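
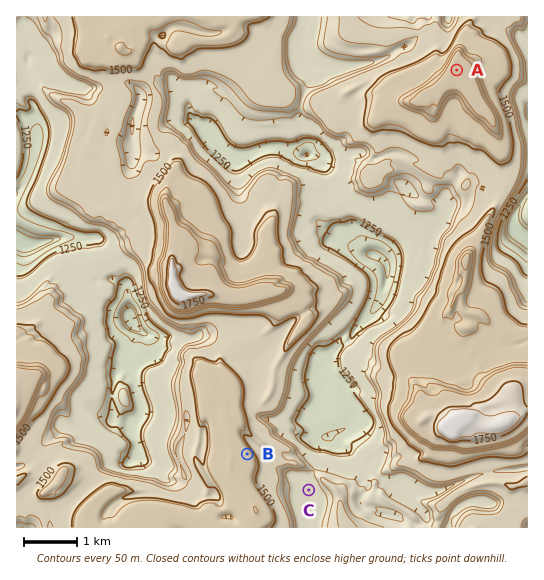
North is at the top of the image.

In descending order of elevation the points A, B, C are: A B C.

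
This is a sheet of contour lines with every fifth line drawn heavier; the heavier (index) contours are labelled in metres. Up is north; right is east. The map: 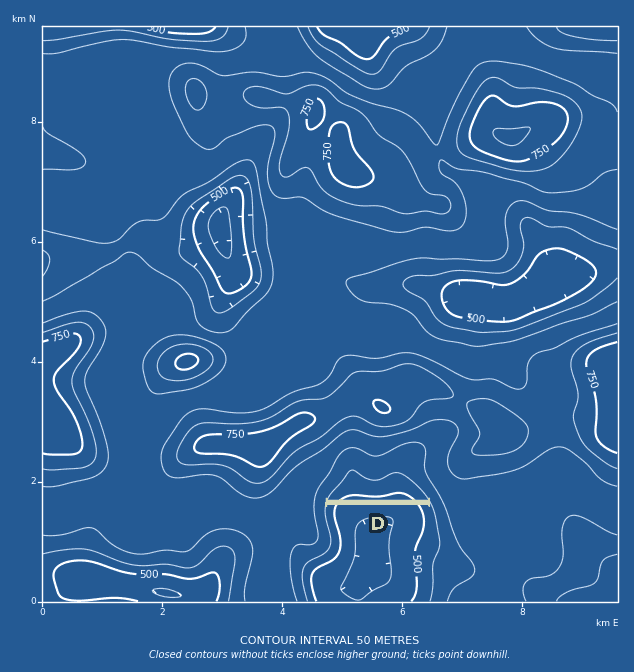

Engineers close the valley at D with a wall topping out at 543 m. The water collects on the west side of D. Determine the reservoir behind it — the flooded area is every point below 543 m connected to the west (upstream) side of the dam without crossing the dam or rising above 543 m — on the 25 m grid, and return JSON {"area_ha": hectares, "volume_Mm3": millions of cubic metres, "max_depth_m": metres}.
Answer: {"area_ha": 47.4, "volume_Mm3": 12.06, "max_depth_m": 61}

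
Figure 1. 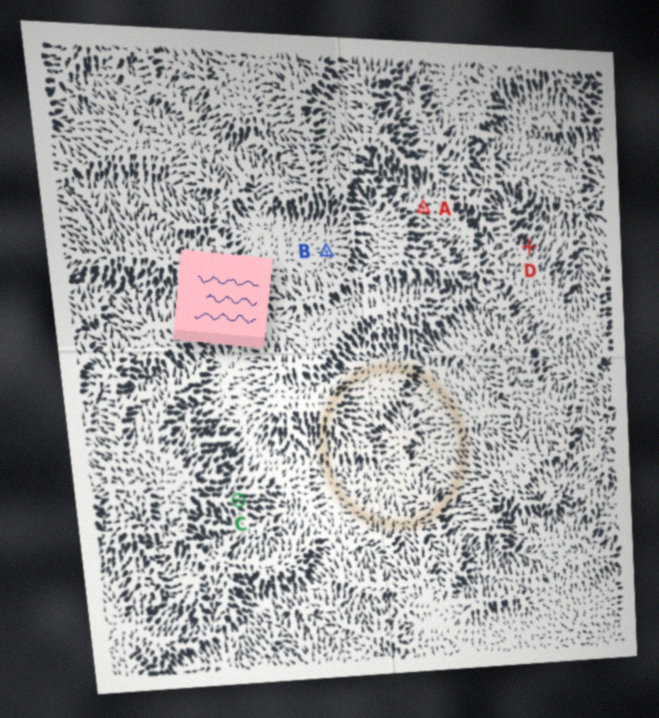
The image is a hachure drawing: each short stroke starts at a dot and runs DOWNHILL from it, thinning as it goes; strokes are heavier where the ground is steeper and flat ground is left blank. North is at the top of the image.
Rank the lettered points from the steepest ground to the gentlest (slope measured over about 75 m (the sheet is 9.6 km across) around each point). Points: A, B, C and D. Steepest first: D C A B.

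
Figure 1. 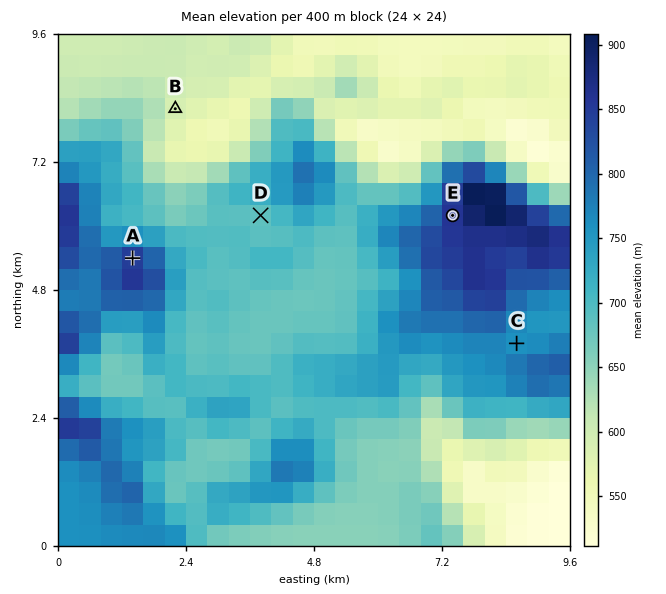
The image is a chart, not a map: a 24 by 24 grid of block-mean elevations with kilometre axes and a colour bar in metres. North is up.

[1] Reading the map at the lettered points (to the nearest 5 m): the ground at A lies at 855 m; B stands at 590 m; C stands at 755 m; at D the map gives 685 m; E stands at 860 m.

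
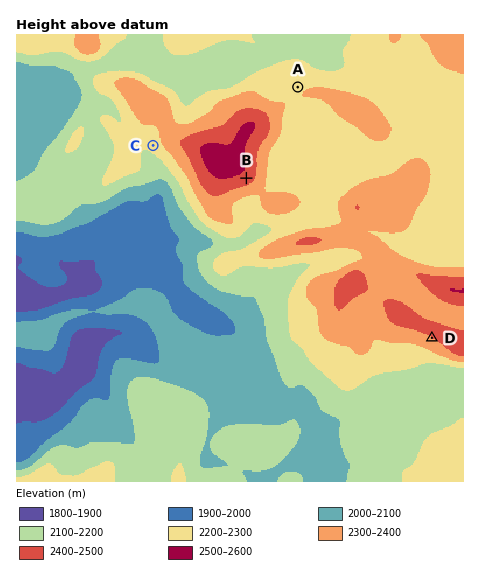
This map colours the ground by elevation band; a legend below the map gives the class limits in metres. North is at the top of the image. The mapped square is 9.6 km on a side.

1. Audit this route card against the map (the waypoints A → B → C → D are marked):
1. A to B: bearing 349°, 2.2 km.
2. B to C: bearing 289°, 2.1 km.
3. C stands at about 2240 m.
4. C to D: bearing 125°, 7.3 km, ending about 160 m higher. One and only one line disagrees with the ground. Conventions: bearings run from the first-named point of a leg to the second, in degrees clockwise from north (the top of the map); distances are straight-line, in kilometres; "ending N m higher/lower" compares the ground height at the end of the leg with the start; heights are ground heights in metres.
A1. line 1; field bearing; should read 209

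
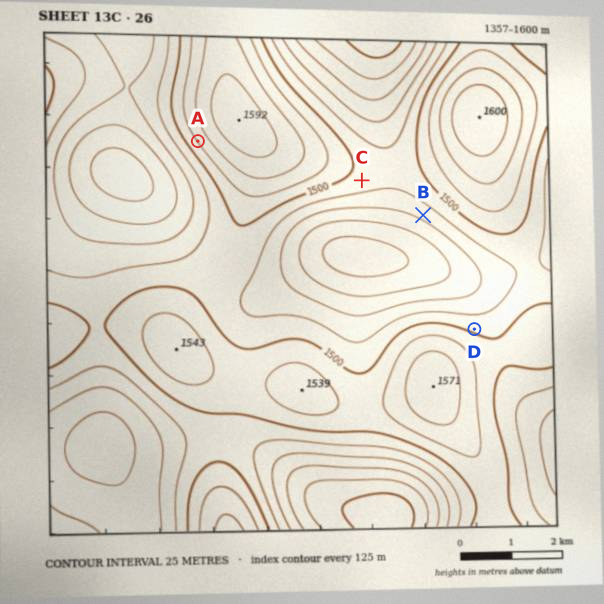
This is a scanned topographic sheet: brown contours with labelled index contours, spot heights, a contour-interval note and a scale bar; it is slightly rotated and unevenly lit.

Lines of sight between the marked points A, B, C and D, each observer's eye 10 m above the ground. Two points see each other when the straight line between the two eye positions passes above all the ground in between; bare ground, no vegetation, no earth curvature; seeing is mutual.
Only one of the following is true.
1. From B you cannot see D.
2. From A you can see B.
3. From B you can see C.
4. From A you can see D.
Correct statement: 3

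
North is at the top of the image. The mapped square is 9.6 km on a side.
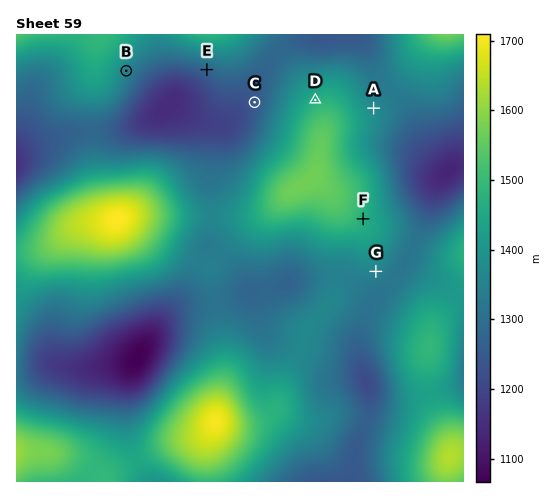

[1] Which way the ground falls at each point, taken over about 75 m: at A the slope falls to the NE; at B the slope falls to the SE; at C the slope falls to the W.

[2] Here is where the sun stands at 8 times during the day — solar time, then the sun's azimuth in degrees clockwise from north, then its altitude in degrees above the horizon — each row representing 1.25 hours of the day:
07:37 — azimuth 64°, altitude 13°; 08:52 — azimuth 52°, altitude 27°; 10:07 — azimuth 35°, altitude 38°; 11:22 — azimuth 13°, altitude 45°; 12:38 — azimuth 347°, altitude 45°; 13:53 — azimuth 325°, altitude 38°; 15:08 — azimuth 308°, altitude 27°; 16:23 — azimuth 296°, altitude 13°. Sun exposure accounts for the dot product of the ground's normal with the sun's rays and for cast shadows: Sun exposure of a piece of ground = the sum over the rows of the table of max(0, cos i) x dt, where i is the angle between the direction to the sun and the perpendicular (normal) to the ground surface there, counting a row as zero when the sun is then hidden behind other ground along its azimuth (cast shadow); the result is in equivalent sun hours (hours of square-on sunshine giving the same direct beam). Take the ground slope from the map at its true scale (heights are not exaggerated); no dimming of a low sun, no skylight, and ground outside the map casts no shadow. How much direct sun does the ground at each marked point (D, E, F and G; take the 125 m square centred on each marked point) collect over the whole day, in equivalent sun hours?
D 5.7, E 3.7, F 4.7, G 4.3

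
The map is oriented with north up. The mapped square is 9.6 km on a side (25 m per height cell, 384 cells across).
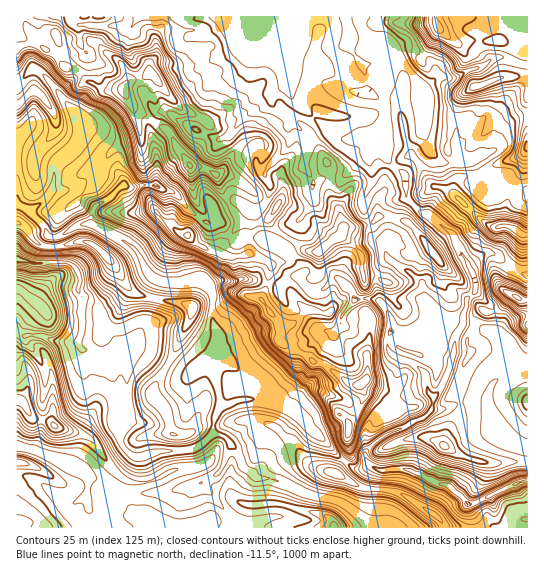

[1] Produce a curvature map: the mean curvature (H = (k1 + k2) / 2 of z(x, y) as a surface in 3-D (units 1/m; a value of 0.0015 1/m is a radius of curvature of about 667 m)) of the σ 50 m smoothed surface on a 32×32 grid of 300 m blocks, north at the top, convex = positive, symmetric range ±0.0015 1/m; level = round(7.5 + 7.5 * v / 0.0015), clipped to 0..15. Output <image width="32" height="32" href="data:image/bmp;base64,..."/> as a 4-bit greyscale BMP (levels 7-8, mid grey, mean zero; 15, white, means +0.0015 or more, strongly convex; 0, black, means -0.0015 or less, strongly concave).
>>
<image width="32" height="32" href="data:image/bmp;base64,Qk12AgAAAAAAAHYAAAAoAAAAIAAAACAAAAABAAQAAAAAAAACAAATCwAAEwsAABAAAAAAAAAAAAAAABEREQAiIiIAMzMzAERERABVVVUAZmZmAHd3dwCIiIgAmZmZAKqqqgC7u7sAzMzMAN3d3QDu7u4A////AJmXd4iZiZZmdo6VdjX5m5iIZniIh2hqu7tzFUTfpQPrhXl3eHVVemdCRp//pRDGAHyWaMedujpGec/CAAF2fMiTNW1CI0jFiHmkUtpVvcqZRKnJPZu0Y5iLMPUr/thWZ5r6hFVaa12rtUT2pgSodnjD03hmq2pFdlYdnCnJV4Z6o+NoaMZpaXd0WW6HdEt2iZXTd3aoV2h2NmrLtcKKd2e2pXd2S2dnc135SZJJpKeHSTR4d1m2Z1f5dYmkh5S4ZVfWZ3ZW51YnyTVH0Xd1lC961WWkRKxBX4fPTMS2d4w3qpQ2ndyqH/1KSIMIVYkz/8rVW8cjMgEXVYYfjpR8LLEAAC3jWUG+qqZmXkRn9xo1b///QXif16ZZ3WpHbbBzK8RBYCVd91h1hlnaVZwxju912j3q/kRKeoWF0rrQOMmUZXqBZvQKR3X3OrKWK3+EdWtXmxICk8fDp0hreiy6V3d6SIo+Wf3ZZKRshmdZRnqIemZ5PkrmKmtZe1d2toh0Tme2dj9OVGS8Z5RnZpWIiFpT5VFOhku2Z2h4mYeleGdoyJA3u1fFeXaGiIdohVpEWn0M3OaNRnd4Z4ZneIR6/XdQrYWH5VeIeXeZh3hZNCfJmLg6x+h3dmd3l3d2eCq0V5m3ukOkZ6Z3d4h3dEfciriGk1Z1d2hniIeIeHps1XZ3"/>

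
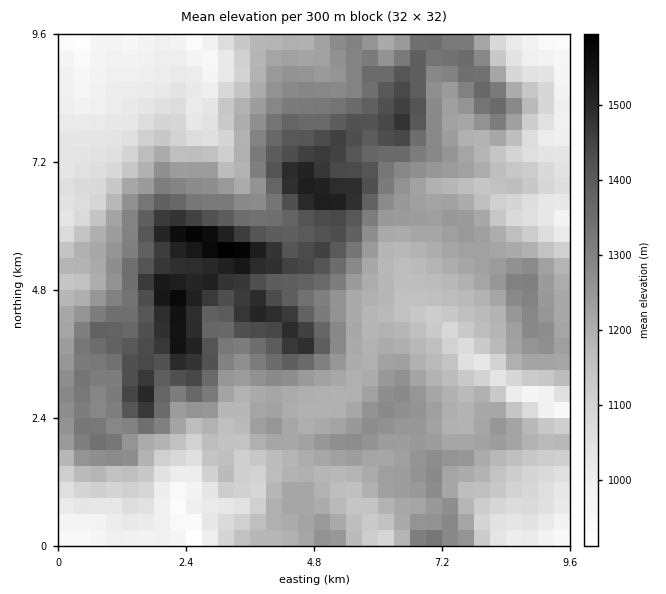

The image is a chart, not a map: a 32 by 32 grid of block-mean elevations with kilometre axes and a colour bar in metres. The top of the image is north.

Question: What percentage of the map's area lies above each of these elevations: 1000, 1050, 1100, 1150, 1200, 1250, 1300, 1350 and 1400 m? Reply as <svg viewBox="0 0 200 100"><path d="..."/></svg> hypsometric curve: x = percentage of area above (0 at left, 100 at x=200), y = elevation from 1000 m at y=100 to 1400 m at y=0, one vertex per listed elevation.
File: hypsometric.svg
<svg viewBox="0 0 200 100"><path d="M187 100l-16-12-14-13-13-13-31-12-36-12-23-13-14-13-13-12"/></svg>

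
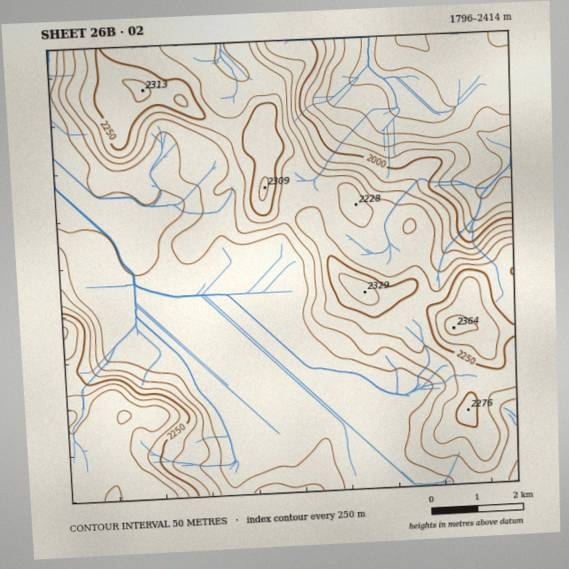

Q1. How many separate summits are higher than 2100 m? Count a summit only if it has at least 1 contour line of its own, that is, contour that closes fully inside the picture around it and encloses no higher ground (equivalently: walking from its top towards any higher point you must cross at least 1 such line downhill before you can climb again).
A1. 8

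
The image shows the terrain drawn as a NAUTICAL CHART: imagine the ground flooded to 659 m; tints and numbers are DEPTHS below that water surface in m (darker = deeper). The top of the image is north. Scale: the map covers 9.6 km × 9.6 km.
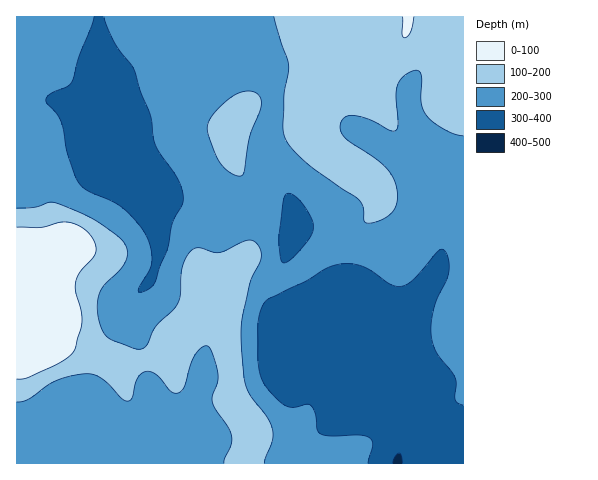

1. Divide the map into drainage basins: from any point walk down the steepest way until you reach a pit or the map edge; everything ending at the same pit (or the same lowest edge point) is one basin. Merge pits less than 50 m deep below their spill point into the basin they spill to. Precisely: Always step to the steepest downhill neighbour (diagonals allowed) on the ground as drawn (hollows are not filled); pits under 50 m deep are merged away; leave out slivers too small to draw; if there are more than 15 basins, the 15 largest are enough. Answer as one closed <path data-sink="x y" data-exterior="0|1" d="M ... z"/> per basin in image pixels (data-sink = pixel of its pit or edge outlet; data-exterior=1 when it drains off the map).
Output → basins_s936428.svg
<path data-sink="398 463" data-exterior="1" d="M463 16l-151 0 0 16 10 21 2 13-15 28-14 7-40 1-7 4-13 14-2 12 1 28 17 28 5 15 0 14-5 29-5 11-11 13-5 22-2 59 5 28 0 19 5 11 11 14 5 9 0 8-7 18 1 6 216-1z"/><path data-sink="116 150" data-exterior="0" d="M311 16l-295 1 0 226 20 4 13 0 15-5-8 13-3 11 5 18 14 30 0 6-5 10-19 23 26-8 41 17 18 0 39-5 3-2 25-50 2-8 25-5 4-2 4-20 14-20 7-33-2-22-20-35 0-36 5-9 9-9 7-4 40-1 14-7 15-28-2-13-8-17z"/><path data-sink="17 463" data-exterior="1" d="M229 291l-27 6-2 8-25 50-7 3-35 4-18 0-41-17-28 9-29-4-1 113 230 1 8-24 0-8-5-9-11-14-5-11 0-19-5-28z"/>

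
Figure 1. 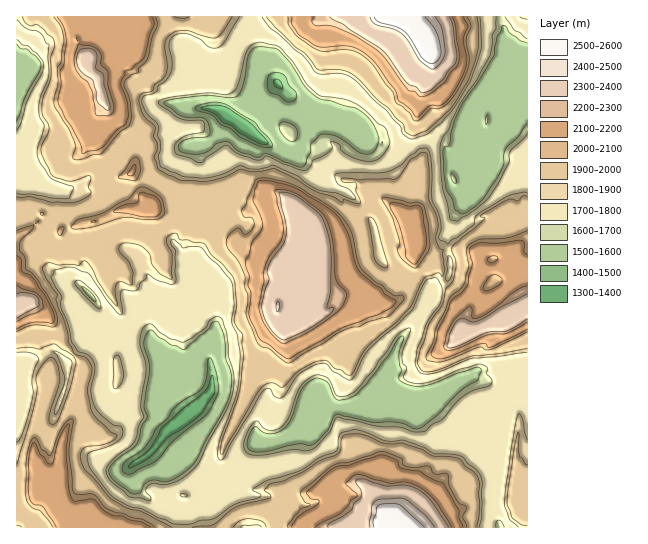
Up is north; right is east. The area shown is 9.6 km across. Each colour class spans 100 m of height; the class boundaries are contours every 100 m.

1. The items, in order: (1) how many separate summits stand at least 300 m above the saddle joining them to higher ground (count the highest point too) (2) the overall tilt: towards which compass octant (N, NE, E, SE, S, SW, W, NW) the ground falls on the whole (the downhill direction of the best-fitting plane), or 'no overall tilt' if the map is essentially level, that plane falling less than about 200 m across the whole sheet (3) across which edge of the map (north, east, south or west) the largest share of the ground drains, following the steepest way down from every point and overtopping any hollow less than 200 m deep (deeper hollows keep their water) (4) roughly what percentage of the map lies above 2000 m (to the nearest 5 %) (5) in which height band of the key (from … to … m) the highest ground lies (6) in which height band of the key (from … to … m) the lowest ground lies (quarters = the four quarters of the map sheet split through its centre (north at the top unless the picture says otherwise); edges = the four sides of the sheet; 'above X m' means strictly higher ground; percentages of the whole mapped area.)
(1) There are 6 summits with 300 m or more of prominence.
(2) On the whole the map has no overall tilt.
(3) Most of the ground drains across the eastern edge.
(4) Ground above 2000 m makes up about 25 % of the sheet.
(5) Between 2500 and 2600 m: that is the band holding the highest ground.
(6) The lowest point is somewhere between 1300 and 1400 m.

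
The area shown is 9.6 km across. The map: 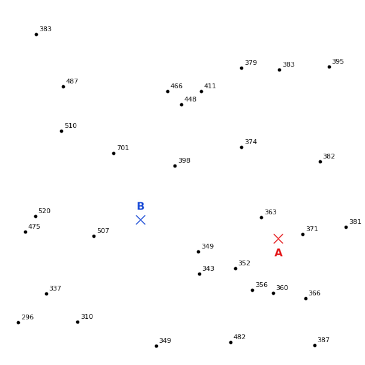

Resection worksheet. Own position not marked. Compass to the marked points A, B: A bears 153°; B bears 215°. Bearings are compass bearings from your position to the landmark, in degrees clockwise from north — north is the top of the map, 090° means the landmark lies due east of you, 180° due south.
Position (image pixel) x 215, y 114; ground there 400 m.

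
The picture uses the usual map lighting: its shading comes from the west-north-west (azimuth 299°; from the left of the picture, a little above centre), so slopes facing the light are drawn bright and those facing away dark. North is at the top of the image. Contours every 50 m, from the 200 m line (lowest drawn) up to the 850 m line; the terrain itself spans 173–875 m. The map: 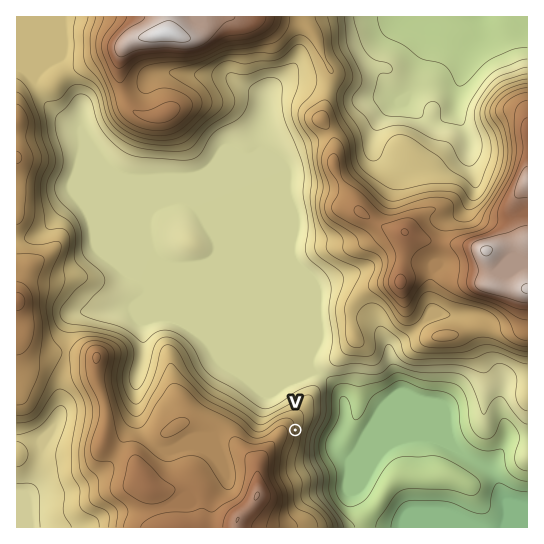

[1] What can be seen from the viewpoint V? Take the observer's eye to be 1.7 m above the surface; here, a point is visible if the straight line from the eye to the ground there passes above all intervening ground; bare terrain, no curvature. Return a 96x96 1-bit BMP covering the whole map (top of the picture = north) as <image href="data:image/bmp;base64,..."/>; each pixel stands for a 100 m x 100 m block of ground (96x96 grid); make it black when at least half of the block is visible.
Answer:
<image width="96" height="96" href="data:image/bmp;base64,Qk2+BAAAAAAAAD4AAAAoAAAAYAAAAGAAAAABAAEAAAAAAIAEAAATCwAAEwsAAAIAAAAAAAAA////AAAAAAAAAAAAAAAYZ+Af//8AAAAAAAA//+Af//8AAAAAAAAf/+AP/8cAAAAAAAAf//AH/wAAAAAAAAAf//gH/gAAAAAAAAB5//gP/AAAAAAAAAH4D/wf/AMAAAAAAAP4D/5//AcAAAAAAAf+D////B8AAAAAAAMf/////H8AAAAAAAAH//////8AAAAAAAAD//////8AAAAAAAAAH/////8AAAAAAAAAD/////8AAAAAAAAAD/////8AAAAAAAAAD////58AAAAAAAAAD////4cAAAAAAAAID////4MAAAAAAAAcD////4MAAAAAAAAGD////wcAAAAAAAAHB////wcAAAAAAAAHB////w8AAAAAAAADA////w8AAAAAAAADA////58AAAAAAAAAA////58AAAAAAAAAA/////8AAAAAAAAAA/////8AAAAAAAAAB/////8AAAAAAAAAH////58AAAAAAAAAP////58AAAAAAAAAf////x8AAAAAAAAAf/P//z8AAAAAAAAAf/P///8AAAAAAAAAf+P///8AAAAAAAAA/4P/8/8AAAAAAAAA/wP/wf8AAAAAAAAA/gP+Af8AAAAAAAAA/gP4AP8AAAAAAAAA/gfwAD8AAAAAAAAA/gfgAD8AAAAAAAAA/wfCAD8AAAAAAAAB/4fB4P8AAAAAAAAB/8/B//8AAAAAAAAB+f+B//8AAAAAAAAB+f+D//8AAAAAAAAB/P8D/4AAAAAAAAAB/j8B/gAAAAAAAAAB/x4APgAAAAAAAAAB//4APwAAAAAAAAAD//4AP4AAAAAAAAAD//8AP4AAAAAAAAAD//8APwAAAAAAAAAH//+APgAAAAAAAAAD///AGAAAAAAAAAAB///AAAAAAAAAAAAH//+AAAAAAAAAAAAH//gAAAAAAAAAAAAH/+AAAAAAAAAAAAAH/8AAAAAAAAAAAAAH/wAAAAAAAAAAAAAH4AAAAAAAAAAAAAAHgAAAAAAAAAAAAAAHAAAAAAAAAAAAAAAOAAAAAAAAAAAAAAAMAAAAAAAAAAAAAAAP4AAAAAAAAAAAAAAP8AAAAAAAAAAAAAAP8AAAAAAAAAAAAAAP4AAAAAAAAAAAAAAPgAAAAAAAAAAAAAAPAAAAAAAAAAAAAAAfAAAAAAAAAAAAAAAfgAAAAAAAAAAAAAAfgAAAAAAAAAAAAAAfwAAAAAAAAAAAAAA/wAAAAAAAAAAAAAA/wAAAAAAAAAAAAAA4AAAAAAAAAAAAAAAwAAAAAAAAAAAAAAAgAAAAAAAAAAAAAAAAAAAAAAAAAAAAAAAAAAAAAAAAAAAAAAAAAAAAAAAAAAAAAABgAAAAAAAAAAAAAABgAAAAAAAAAAAAAADgAAAAAAAAAAAAAAHwAAAAAAAAAAAAAAPwAAAAAAAAAAAAAAfwAAAAAAAAAAAAAB/4AAAAAAAAAAAAAH/4AAAAAAAAAAAAD//8AAAAAAAAAAAAD//+AAAAAAAAAAAAD//+AAAAAAAAAAAAB//4AAAAAAAAAAAAAIfwAAAAAAA="/>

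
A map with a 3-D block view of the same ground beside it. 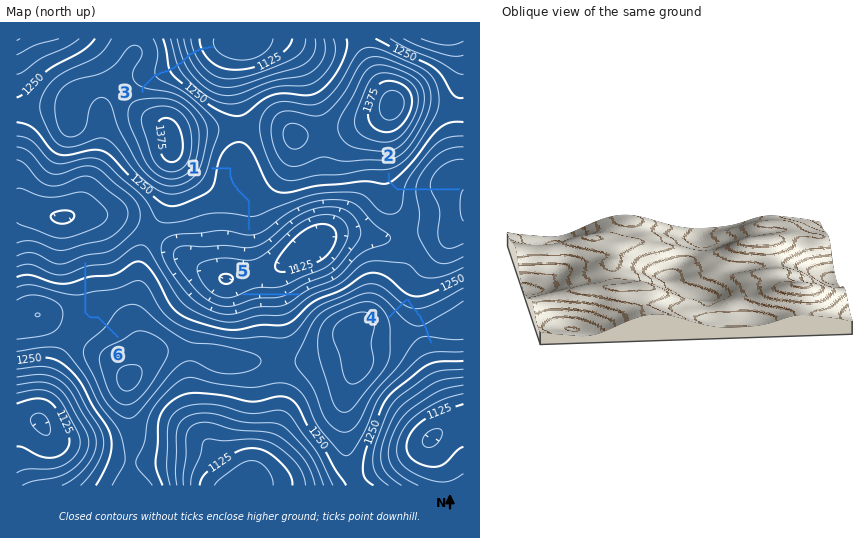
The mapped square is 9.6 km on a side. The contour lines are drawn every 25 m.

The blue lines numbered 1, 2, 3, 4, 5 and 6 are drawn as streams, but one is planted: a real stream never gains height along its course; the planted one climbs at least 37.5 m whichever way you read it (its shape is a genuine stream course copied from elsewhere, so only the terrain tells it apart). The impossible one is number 4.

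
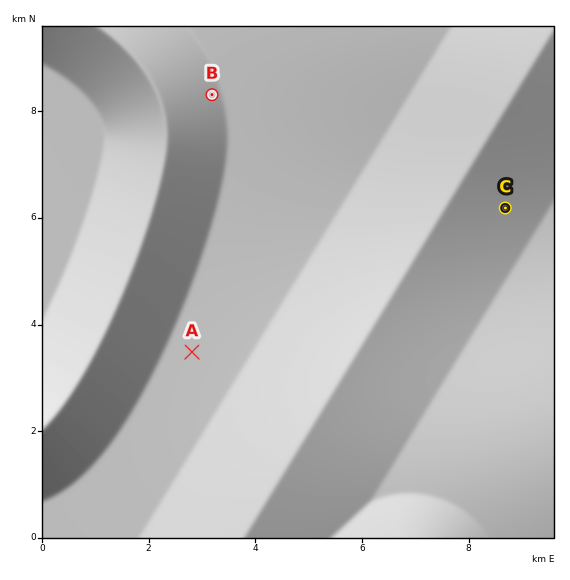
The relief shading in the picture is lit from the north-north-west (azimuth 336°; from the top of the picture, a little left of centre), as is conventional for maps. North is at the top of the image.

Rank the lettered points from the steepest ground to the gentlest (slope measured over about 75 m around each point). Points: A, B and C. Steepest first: B C A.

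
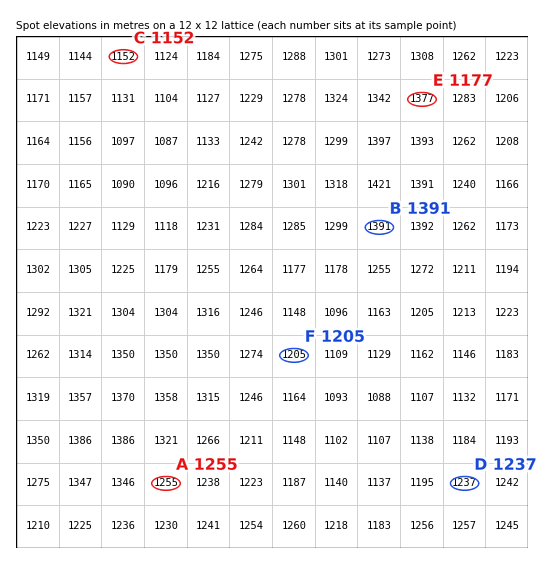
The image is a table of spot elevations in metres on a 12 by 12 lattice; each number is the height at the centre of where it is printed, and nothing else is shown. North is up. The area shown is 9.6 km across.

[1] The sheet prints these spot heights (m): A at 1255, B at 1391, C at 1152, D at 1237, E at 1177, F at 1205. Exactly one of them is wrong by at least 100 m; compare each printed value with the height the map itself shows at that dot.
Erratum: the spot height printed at E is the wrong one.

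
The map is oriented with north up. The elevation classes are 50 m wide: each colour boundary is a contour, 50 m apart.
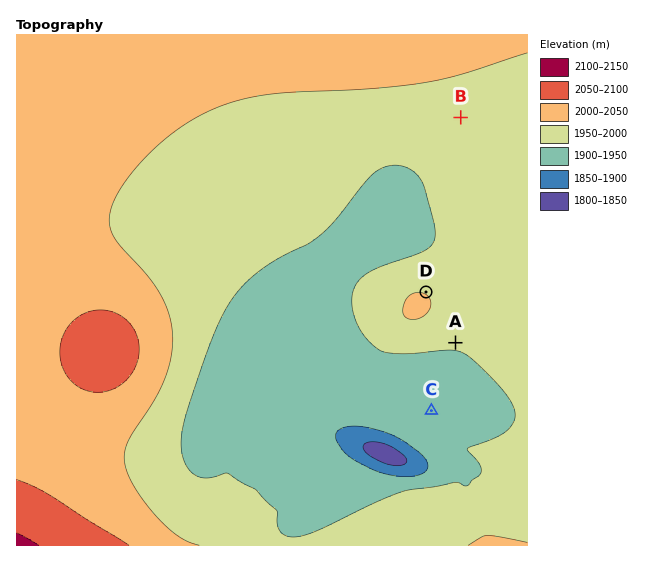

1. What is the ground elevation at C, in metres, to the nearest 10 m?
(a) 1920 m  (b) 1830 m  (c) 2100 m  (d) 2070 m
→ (a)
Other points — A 1950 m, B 1990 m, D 2000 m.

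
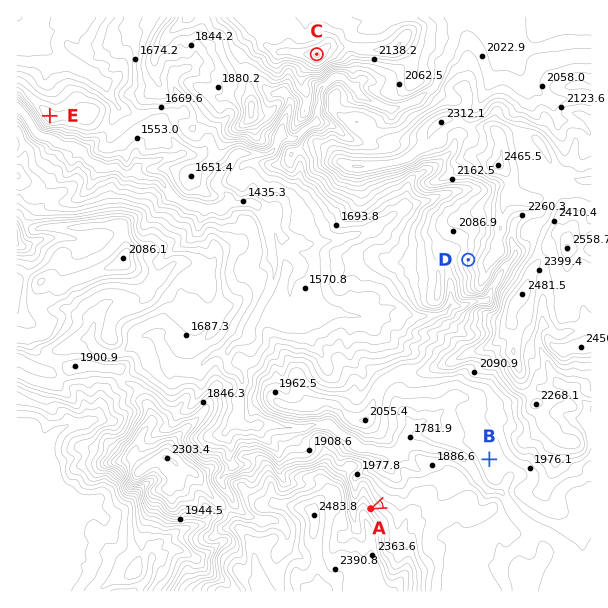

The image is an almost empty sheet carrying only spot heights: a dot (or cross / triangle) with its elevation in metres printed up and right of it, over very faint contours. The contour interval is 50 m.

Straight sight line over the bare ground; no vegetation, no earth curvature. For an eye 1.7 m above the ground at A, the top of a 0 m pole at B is visible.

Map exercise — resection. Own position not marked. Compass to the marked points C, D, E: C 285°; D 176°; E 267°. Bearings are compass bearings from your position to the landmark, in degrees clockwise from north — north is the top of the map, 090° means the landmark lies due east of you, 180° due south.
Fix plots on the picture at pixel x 457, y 93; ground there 2150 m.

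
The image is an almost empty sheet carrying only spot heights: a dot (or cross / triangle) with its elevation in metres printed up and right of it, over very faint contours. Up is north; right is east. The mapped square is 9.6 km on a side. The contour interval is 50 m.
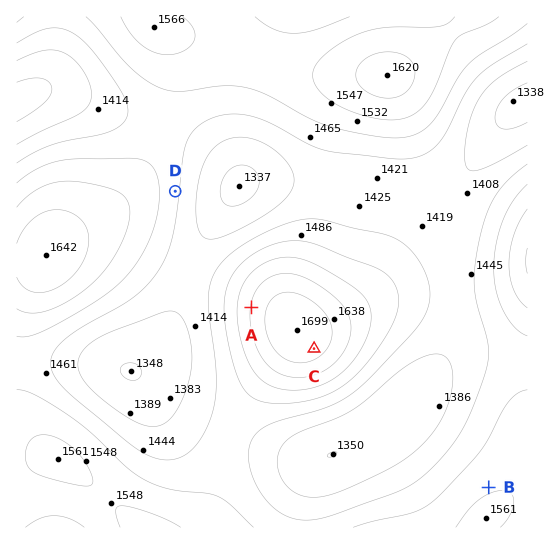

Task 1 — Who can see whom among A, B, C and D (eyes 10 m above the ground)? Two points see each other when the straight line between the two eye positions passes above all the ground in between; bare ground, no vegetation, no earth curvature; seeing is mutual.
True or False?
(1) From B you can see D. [False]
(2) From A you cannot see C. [True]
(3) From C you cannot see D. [True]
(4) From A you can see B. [False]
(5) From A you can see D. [True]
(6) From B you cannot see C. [False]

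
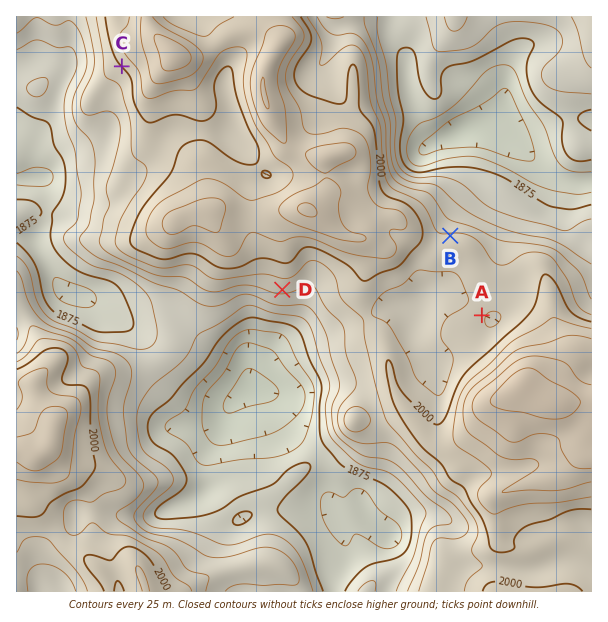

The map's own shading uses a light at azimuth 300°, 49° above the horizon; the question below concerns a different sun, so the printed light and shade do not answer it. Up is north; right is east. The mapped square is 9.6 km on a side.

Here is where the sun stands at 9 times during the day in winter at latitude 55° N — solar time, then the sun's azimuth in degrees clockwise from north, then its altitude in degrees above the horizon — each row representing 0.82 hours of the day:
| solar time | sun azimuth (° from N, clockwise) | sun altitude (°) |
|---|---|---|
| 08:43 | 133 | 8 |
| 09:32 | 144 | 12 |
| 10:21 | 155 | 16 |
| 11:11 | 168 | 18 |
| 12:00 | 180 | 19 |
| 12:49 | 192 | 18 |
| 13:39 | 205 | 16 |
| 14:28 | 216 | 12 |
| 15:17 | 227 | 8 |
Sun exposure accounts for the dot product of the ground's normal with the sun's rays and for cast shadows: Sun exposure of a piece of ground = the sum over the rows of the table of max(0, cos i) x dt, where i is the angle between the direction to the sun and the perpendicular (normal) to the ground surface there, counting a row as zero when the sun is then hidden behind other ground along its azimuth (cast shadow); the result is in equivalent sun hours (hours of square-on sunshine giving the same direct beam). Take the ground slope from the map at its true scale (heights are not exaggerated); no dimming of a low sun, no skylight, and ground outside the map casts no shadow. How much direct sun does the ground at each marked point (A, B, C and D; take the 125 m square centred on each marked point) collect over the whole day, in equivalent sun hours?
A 1.8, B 1.1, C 2.3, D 2.4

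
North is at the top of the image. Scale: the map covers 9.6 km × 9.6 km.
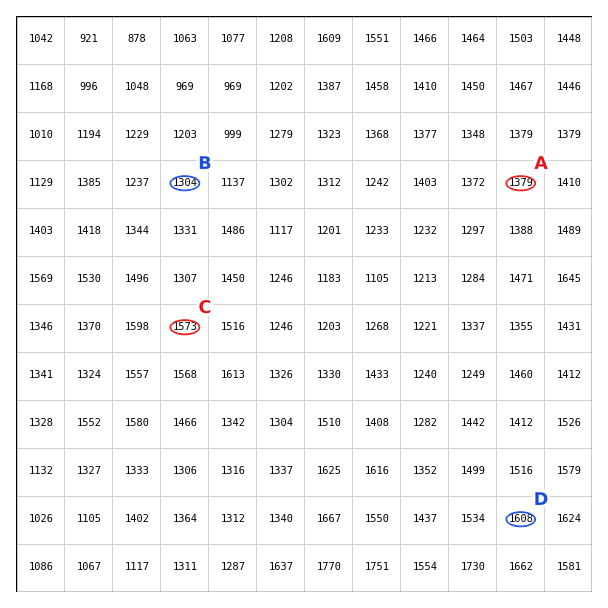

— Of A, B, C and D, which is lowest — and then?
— B A C D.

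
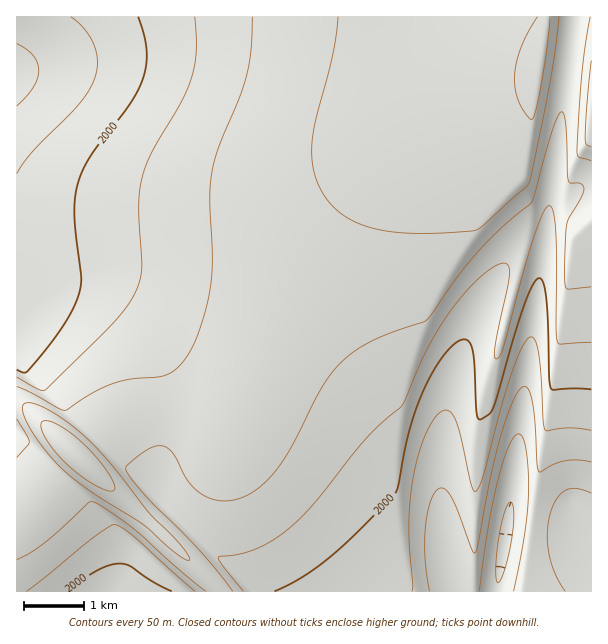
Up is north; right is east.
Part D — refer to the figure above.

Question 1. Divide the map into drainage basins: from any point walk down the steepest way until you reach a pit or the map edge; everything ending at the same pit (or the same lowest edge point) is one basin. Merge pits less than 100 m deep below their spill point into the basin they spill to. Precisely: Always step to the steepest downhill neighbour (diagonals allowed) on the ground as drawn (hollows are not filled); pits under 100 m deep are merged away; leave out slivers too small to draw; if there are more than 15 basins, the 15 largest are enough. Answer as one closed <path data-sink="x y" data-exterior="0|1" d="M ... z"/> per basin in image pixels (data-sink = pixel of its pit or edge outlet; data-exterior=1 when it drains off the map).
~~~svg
<path data-sink="506 537" data-exterior="0" d="M591 16l-45 1-10 67-3 10-66 22-44 20-28 20-34 33-37 51-38 63-28 57-24 58-18 0-36-6-42 2-27 10-15 10-20 21 79 71 62 61 2 5 373-1z"/><path data-sink="17 74" data-exterior="1" d="M545 16l-528 0-1 386 11 6 48 46 5-2 16-18 15-10 27-10 42-2 36 6 18 0 24-58 28-57 27-46 36-53 32-36 35-28 51-24 66-22 2-2 6-36 5-30z"/><path data-sink="108 591" data-exterior="1" d="M75 454l-46 51-13 4 1 83 201-1-1-4-62-61z"/>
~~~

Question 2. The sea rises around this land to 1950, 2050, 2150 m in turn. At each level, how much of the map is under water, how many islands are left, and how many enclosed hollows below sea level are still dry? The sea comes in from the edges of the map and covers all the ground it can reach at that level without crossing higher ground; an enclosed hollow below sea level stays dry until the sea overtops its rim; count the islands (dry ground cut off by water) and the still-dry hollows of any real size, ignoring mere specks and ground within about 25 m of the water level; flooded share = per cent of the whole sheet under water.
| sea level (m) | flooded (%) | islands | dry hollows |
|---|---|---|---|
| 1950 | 12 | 0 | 0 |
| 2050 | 38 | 0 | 0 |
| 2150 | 84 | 1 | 0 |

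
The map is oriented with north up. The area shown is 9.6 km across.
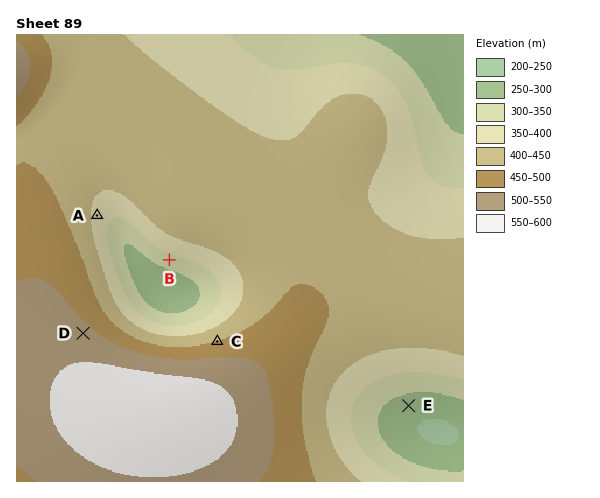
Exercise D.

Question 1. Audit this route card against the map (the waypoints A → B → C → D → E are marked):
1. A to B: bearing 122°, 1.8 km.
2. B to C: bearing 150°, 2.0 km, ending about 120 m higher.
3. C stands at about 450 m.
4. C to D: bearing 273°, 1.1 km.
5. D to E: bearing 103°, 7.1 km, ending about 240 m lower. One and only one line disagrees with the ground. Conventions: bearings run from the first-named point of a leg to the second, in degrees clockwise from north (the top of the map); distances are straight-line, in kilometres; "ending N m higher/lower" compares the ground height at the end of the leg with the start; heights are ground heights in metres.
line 4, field distance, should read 2.9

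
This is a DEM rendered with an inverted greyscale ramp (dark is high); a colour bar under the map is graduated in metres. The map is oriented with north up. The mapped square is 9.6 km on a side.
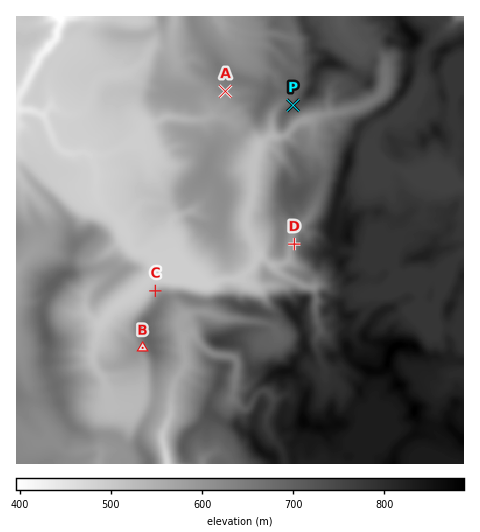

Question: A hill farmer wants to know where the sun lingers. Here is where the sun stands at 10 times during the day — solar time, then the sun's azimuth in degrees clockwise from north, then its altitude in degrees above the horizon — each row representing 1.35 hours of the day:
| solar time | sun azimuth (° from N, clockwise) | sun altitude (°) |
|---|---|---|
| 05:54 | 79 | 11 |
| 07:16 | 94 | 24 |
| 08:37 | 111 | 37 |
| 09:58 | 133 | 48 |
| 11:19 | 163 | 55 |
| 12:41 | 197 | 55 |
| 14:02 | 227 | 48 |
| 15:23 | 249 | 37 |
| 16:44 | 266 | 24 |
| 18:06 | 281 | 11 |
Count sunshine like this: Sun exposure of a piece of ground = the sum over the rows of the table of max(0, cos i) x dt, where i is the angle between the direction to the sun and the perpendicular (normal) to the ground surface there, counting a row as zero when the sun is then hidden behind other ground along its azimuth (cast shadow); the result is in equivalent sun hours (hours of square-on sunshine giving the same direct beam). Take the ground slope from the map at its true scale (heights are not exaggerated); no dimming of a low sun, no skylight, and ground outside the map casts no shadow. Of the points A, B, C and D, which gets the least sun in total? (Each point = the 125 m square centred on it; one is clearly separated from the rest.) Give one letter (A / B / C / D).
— C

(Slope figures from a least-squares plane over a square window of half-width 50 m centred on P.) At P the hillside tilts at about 13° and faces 304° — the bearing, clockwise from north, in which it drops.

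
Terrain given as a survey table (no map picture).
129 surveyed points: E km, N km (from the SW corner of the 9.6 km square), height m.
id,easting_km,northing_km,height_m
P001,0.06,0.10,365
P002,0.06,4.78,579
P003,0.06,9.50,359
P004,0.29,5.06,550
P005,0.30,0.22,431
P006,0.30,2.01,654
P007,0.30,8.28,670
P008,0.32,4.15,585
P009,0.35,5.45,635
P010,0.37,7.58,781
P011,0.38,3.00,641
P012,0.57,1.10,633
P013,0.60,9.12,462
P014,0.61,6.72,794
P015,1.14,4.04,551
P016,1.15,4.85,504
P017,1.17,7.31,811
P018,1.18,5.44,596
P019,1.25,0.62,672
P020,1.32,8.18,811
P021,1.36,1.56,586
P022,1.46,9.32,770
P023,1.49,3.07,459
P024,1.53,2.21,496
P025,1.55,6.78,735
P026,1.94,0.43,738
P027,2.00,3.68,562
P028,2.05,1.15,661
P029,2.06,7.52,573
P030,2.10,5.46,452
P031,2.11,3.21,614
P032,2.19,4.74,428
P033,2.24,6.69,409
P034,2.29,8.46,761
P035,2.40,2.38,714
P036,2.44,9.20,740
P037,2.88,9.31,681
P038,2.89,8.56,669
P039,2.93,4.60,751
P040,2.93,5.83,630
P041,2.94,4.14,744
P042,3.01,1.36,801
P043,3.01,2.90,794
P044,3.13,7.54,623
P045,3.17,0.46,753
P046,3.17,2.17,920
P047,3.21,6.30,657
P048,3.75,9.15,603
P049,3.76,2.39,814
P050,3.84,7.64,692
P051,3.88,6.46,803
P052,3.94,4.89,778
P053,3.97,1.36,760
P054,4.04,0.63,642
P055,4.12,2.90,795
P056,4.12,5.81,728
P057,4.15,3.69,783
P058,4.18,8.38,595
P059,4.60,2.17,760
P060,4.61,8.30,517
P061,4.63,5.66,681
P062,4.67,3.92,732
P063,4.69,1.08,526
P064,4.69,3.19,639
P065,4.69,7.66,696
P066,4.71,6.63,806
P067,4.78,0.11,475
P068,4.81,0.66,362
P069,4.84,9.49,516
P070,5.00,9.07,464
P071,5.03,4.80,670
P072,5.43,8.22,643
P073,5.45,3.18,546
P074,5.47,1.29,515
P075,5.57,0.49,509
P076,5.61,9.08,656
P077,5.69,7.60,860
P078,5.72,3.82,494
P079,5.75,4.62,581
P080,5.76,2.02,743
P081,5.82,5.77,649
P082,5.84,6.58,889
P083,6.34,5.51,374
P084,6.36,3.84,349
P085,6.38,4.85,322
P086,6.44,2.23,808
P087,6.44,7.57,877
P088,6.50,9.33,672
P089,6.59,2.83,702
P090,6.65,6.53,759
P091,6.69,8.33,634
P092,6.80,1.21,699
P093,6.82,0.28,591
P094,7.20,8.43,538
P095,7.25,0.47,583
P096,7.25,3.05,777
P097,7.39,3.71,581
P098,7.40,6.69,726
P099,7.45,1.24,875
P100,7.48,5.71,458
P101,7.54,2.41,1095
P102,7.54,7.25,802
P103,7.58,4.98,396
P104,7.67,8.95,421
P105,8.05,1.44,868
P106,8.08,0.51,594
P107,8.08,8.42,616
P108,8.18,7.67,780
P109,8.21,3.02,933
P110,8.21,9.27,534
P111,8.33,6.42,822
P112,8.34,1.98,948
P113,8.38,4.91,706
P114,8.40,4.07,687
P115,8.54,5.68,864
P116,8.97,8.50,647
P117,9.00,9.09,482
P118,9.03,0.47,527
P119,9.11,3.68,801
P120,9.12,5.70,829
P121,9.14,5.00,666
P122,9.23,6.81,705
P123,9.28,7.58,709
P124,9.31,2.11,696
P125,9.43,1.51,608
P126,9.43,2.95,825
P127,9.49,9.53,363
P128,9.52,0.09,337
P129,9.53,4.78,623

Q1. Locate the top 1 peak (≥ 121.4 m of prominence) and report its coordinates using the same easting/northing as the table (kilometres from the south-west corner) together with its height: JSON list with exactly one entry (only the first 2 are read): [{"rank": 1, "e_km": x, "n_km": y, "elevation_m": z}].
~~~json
[{"rank": 1, "e_km": 7.74, "n_km": 2.41, "elevation_m": 1120}]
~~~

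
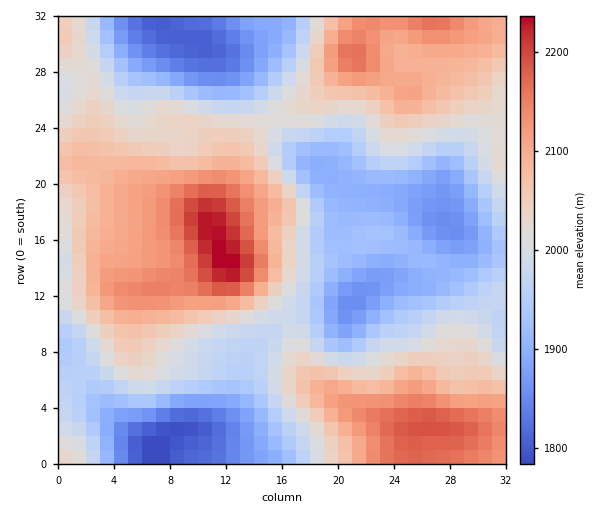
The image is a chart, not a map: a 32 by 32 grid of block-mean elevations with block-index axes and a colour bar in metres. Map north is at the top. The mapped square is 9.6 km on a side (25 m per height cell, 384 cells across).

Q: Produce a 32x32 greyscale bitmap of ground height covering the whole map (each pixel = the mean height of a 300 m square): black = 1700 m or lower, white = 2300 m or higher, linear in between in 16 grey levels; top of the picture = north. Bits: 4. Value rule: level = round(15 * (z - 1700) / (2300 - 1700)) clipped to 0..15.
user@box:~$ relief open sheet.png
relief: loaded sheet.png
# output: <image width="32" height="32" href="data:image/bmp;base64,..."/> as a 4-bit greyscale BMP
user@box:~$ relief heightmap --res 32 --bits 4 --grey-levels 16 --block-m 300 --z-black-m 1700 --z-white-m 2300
<image width="32" height="32" href="data:image/bmp;base64,Qk12AgAAAAAAAHYAAAAoAAAAIAAAACAAAAABAAQAAAAAAAACAAATCwAAEwsAABAAAAAAAAAAAAAAABEREQAiIiIAMzMzAERERABVVVUAZmZmAHd3dwCIiIgAmZmZAKqqqgC7u7sAzMzMAN3d3QDu7u4A////AIh1QyIzM0RVZ4iavMzMy7uIdUMiIzNEVWeJmrzMzMy7d2VDMiIzRFZ3iau8zMzMy3ZlREMzM0VWeJq7vMzMy7t2ZWZlVVVVZ4mqu7u7u6qqdmZ3d3ZmZmeJqqqaqqqZmWZniIh3d2Z3iZmYiZqZmZhmeImId3d3d4iHd4iJmZmIZniZmId3d3eIdmZ3d4iIh2eJmZmIh3d3d2VVZnd4iHd4maqqmZiId3dlRFZmd3d3iJq7u7qqqZh3ZURFVmZnd4mru7u7zMuph2VERFVVZneJqru7vM3cuYdmVURVVVZmeaqqu7zd3bqHZmVVVVVVVomqqru83dy6h2ZmZlVVRFaJqqq7vN3cuZdmVmZVRERWiZqqu83d3KqYZVVVVEREZomaqrvM3cuqmGVVVVRERWeZmqqrvMzLqodVVVVVREVnmaqqqqu7uql2VVVVVVRWeJqqqqmZqqqYZVVWZ3ZlZniZmZmZiJmZh2ZVZniHdmeImZmYiIiZmYd3dmeIiId3iImZiIiIiIiIiId3iZmYiIiImIiIiHd3eIiIiJmqmZiIeIh3d3ZVVmeImZmaqqqZmIiHZmVUREVWeJqrqqqqqZiIh2VEMzM0VWiau7qqqqqZmHZUMzMzNEVnmsy6qqqqqph2QzMzMzRVV4q7uqu7uqqYdUMzMzNEVVaJq7u7y7uq"/>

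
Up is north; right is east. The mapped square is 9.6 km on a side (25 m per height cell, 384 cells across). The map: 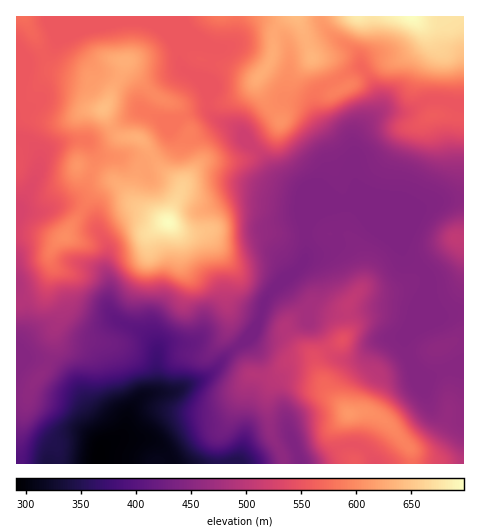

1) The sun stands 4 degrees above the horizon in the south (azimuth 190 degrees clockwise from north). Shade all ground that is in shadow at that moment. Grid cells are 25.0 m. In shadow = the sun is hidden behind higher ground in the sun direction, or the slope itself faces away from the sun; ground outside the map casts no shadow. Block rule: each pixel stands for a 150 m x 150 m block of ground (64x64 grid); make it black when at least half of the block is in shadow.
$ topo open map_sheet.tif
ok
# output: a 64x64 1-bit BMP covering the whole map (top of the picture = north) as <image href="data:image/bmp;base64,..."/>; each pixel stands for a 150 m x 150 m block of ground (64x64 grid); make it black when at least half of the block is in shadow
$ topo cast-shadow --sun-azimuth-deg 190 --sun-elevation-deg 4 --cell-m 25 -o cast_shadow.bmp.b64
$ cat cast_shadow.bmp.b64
<image width="64" height="64" href="data:image/bmp;base64,Qk0+AgAAAAAAAD4AAAAoAAAAQAAAAEAAAAABAAEAAAAAAAACAAATCwAAEwsAAAIAAAAAAAAA////AAAAAAAAAAAAAAAAAAAAAAAAAAAHAAAAAAAAAH8AAAAAAAAA/wAAAAAAAAH/AAAAAAAAAf4AAAAAAAAD/gAAAAAAAA/8AAAAAAAB//gAAAAAAAP/+AAAAAAAA//4AAAAAAAD//gAAAAAAAf/8AAAAAAgH//wAAAAAPAP//AAAAAB4A3/4AAAAADgAP/AAAAAAODwf8AAAAAAIP5/gAAAAAAA/z+AAAAAAAB3nwAAAAAAAiEEAAAAAAADAAAAAAAAAAMAAAAAAAAAAwAAAAAAAAAAAwAAAAAAAAAD4AAAAAAAAAHwAAAAAAAAAPAAAAAAAMAAYAAAAAAAwAAAAAAAAAHAAAAAAAAAAcAAAAAMAAABwAAABg4AAP+AAAAHDwAH/wAAAAcHAA8PAAAAAwAAHg8AAAABAAA8DwAAAAAAADwPAAAAAAAAAAcAAAAAAAABggAAAAAAAAPAAAAAAAAAB8AAAAAAAMAH/4AAAAAAAA//gAAAAAAAHP8AAAAAAAH4HgAAAAAAAfg8AAAAAAAA8HgAAAAAAADgIAAAAAAAAAAAAAAAAAAAA4AAAAAAAAAPgAAAAAAAAA8AAAAAAAAABwAAAAAAAAAAAEAAAAAAAAAAwAAAAAADgABAAAAAAH/wAAAAAAAAf/gAAAAAAAA/8AAAAAAAAB/wAAAAAAAAD+AAAAAAAA=="/>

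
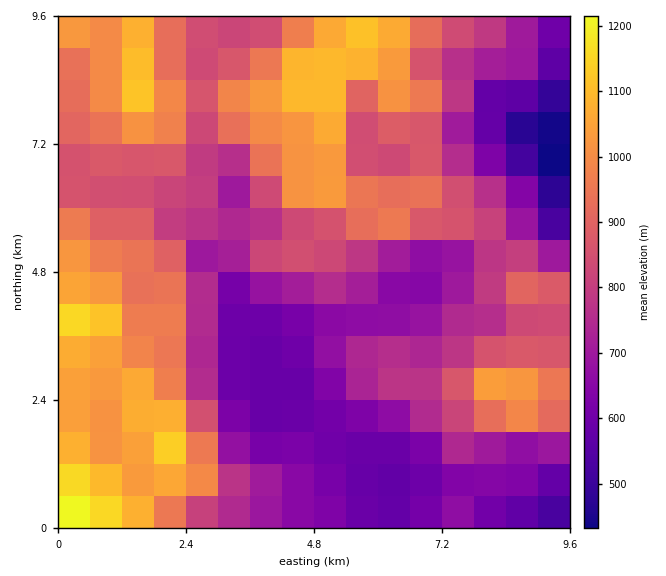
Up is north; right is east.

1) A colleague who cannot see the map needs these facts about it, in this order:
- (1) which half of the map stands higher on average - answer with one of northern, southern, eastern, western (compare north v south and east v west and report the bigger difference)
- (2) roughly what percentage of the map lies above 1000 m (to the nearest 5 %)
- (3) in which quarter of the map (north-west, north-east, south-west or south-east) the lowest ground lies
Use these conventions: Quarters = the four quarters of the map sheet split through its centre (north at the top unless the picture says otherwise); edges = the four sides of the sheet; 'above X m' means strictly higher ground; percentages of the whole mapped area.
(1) On average the western half of the map is the higher ground.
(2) Ground above 1000 m makes up about 20 % of the sheet.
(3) The lowest point lies in the north-east quarter of the map.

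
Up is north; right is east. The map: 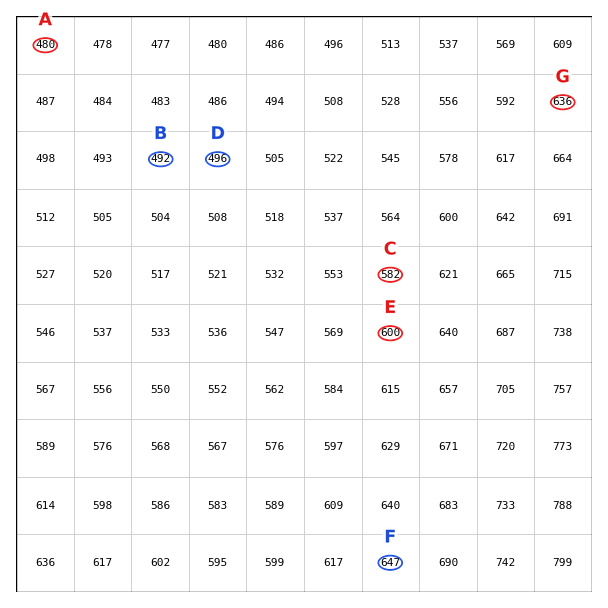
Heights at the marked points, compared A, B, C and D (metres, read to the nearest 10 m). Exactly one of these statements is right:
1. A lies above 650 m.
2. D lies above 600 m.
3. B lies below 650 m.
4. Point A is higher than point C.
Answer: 3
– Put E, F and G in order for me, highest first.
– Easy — F G E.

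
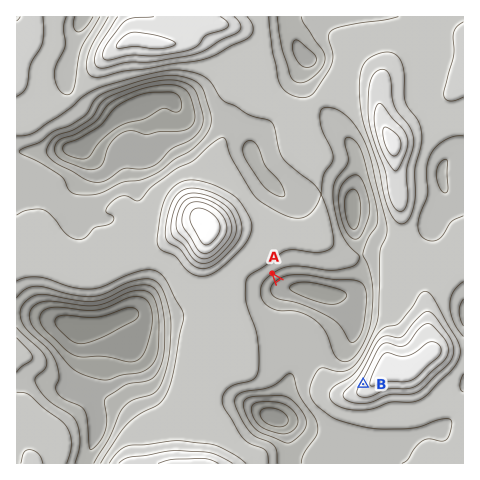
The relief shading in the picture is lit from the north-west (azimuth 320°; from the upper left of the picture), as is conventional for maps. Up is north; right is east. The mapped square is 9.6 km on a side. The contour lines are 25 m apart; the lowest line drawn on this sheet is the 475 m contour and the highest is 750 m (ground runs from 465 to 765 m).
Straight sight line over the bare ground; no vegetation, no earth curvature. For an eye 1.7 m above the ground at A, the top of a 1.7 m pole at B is in view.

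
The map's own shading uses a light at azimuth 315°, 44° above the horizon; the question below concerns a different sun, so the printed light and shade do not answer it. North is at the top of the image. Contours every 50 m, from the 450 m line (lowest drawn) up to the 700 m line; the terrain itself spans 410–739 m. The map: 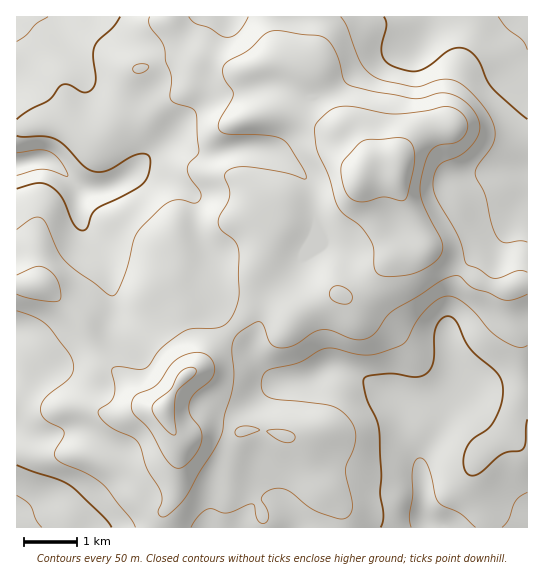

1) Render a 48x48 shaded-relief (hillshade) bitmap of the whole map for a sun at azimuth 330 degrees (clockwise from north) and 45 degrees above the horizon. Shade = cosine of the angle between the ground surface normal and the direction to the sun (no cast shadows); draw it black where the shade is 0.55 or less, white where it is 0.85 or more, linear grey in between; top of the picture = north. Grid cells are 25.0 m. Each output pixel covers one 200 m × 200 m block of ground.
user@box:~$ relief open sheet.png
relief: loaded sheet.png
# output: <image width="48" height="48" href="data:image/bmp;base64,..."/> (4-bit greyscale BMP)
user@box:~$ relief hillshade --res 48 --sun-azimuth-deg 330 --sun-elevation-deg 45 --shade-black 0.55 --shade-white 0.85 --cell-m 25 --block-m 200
<image width="48" height="48" href="data:image/bmp;base64,Qk32BAAAAAAAAHYAAAAoAAAAMAAAADAAAAABAAQAAAAAAIAEAAATCwAAEwsAABAAAAAAAAAAAAAAABEREQAiIiIAMzMzAERERABVVVUAZmZmAHd3dwCIiIgAmZmZAKqqqgC7u7sAzMzMAN3d3QDu7u4A////AIiIh3d3d4dkRnZnh3Znd2ZmZlZlVnd3d4iIh3d3d4hkRXZniHd3ZmZmdlV2VWd3d3eIh3d3eIh1RWdniHd3dndnd1V3ZmZmZmZmd2Z3iIh1RWdmd3d3d3dmd2aIh2ZmZlVVVVVniIdlNGdmd3d3iHdmd2eJiHZmZVVVRFZ4iIdkI1dmZ2Z3d3ZmZ2eJmIdmZnd3d3eIiYdkIlZmZmZnd2ZmZ2aJmYh2ZpmaqZmIiIdlMkZ2Zmd3ZmZmZ3Z5mZiHd5mJmph2Z3d3ZFd3d4iHdmZmZ3d4mZmId4h3eId2ZmZ3h2eJmZmZiHd3d3d4iZmYh4iHd3iId3dmd2eJqqqqqZiHd3iIiZmZh4mqmZmqqrpkVmZ4mqqqqpiHd3iIiJmZh4mruqqqvN2TJFZmeZqqqZh3d3d3iImZiImaqpmJvN7GIjVmZ4iJmZh2ZmZneIiIiIiJmZiJqr3rdEVmZVVmiIdlVVVWeId3d4iIiZiJmazuyWZmZUM0VmVDRFVWd3dmZpiIiIiZmZrN25dmdkMiMzMjNFZmeHdmZpiId3iJmZmru5hmd2UzMzMzRFVmeHd2ZoiHd4iJmZmZqpl2eIdURFVERVRWeId3d2ZmeIiJmYiIiZmHeJh2VWZVREM0Z3d3ZkRFeIiJmIiIiIiYiJmHZmdlRDIiRWZmVURFeJmZmYiIiIiIiJmZiHd2VDIRNFZmVHdmeJmaqZiIiImYd4maqZiHZUMiNWeIh6qYiJmaqpmIiJmYd3iaqqmYdlQzRoiaqbupmZmaqpmIiJmZh3eJqqmYd2VDR4mau6qYiZmZqpmIiIiZh3d4mpmZiHdURoiau6mHiZmZqqmIiIeIiHZ4iYiIiIh2VoiJq6qHeJmJqqqYiId4iHZniId3iIiHd4iImqqHeJmZmrqpmZiIiId3iHZnd3d3h3d4iaqXeauqqrupmrqYiId4iHVWZmd3h3d3iKqYibzLuru6mqqpiIh4mXVEVVZniHd3eMupiJmru6u6mJmZmZiImYZVVURXiIiHd+3Kl2ZomqqpiImZmZmYiZl2ZkI1d3iId83KhlVFeJmZmaqqqqmIiaqXd1ETVWd3d2iIdnZlV4maqqu6qpmHibupmGMSIjVmdyI1Z4d2ZniaqYeIiIiImau6qoUyIRNWd0M1eIiHZmeJmXVERVZ4mZq7u6hlQhJWd4d3iJmId2Z4mpdUNFZ5qZmqu7qIdkRXiJmYiZmYiHZniruodmeJq6qqq7u6qXZ4iKqZmJmYiIh2eKu7qZiJq7u7u83cypiImaqZmJmYh4iHd4maqpmIibu8zN7uy5iJmKqZmZmYd3iYh4iHiIh3d4q7zd3uypiIiJmZmZmZh3eJiImHd3d3dniavMzduoiIiJmZmZmZmYiJiJq6mIiIh3eImavMuoiIiJmZmZmqqpiJmZvMupmZmHd3eImrupiIiJmZmZqqqZiImprMy7qqmHd2Z3iaupmIiJmZmZqqmYd4mZm7y7u7qYd3Z3eJqpiIiJmZmZqqqYd3mZmru7u6qYd3d3eJmZiIiA=="/>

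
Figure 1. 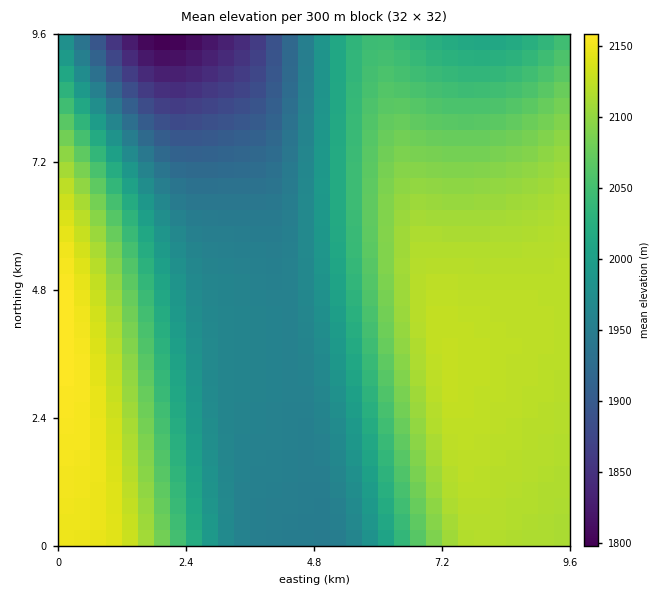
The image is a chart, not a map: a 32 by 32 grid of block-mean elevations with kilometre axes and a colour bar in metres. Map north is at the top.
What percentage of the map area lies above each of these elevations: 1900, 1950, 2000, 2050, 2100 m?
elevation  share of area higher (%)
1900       94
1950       87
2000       63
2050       49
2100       31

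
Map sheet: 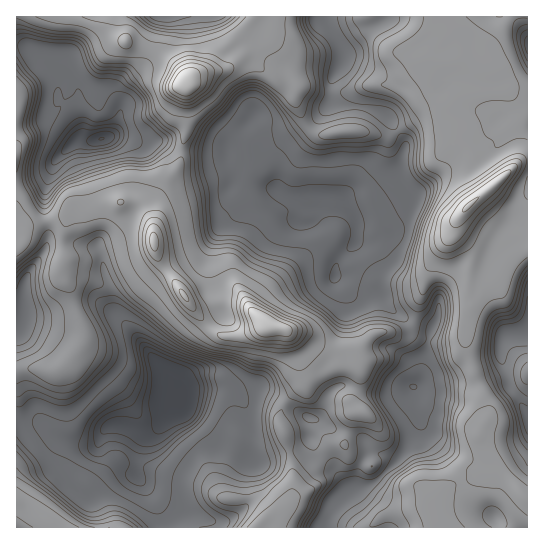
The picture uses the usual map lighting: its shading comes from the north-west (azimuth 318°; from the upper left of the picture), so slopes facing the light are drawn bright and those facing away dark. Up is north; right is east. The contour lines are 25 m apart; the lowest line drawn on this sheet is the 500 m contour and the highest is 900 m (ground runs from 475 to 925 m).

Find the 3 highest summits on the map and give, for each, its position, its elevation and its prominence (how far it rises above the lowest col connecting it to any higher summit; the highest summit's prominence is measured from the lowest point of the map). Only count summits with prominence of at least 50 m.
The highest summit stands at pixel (266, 325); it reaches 925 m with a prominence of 450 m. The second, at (186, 82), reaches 923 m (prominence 177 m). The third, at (469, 206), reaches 903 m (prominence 219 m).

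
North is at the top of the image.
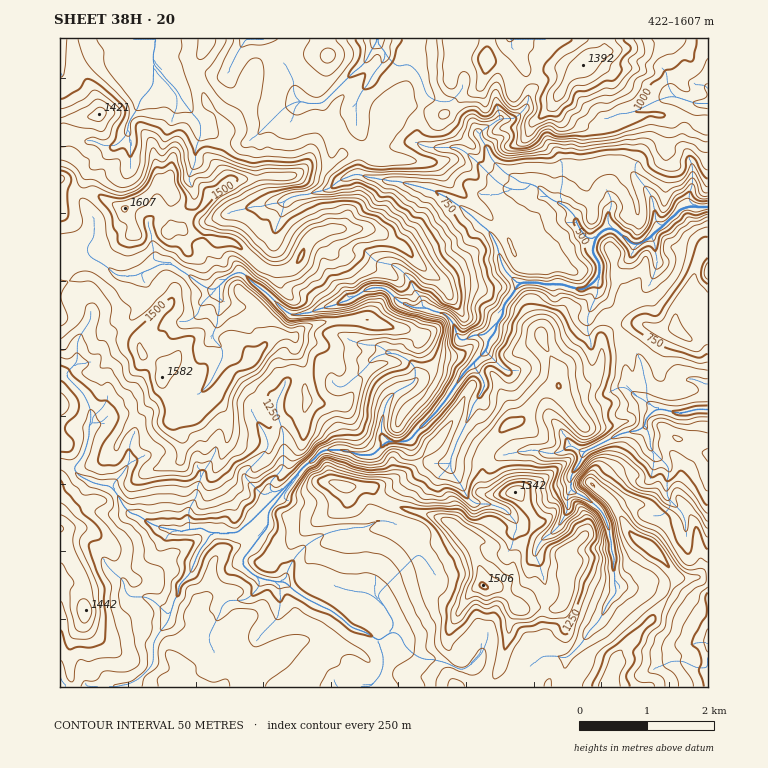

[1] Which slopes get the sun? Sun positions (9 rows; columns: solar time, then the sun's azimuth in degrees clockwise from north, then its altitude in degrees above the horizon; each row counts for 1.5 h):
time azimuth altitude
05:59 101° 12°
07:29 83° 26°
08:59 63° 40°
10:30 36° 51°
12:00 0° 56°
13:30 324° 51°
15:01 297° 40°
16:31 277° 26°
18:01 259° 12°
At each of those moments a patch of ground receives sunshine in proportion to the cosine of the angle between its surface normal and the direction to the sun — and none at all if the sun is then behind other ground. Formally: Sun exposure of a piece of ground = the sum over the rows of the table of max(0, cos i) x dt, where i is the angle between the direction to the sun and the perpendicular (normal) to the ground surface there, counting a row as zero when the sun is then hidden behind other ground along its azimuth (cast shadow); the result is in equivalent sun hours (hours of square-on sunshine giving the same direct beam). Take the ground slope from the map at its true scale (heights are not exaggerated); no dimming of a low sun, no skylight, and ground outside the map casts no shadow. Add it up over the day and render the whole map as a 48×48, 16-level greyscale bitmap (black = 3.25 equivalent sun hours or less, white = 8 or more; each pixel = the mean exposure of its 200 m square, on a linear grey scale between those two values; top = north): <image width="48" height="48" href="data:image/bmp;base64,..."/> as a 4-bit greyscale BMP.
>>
<image width="48" height="48" href="data:image/bmp;base64,Qk32BAAAAAAAAHYAAAAoAAAAMAAAADAAAAABAAQAAAAAAIAEAAATCwAAEwsAABAAAAAAAAAAAAAAABEREQAiIiIAMzMzAERERABVVVUAZmZmAHd3dwCIiIgAmZmZAKqqqgC7u7sAzMzMAN3d3QDu7u4A////ALu7q93u7t3MzN3d3dzN7+683d3e3O7t3su6qs3d3u7szN3d3e7u7N3L3u3d65zu3Lqqzczu7u7u3Mzd3t7anMzKzdru7szd7qec3a3+7u3u7t3u/d3cusu5q6iu/8qrzLmc3czu7u3O7u79vMy7t5q5NnqK7/qLu6u83du93u7u7v+73cu7ulN3eIipvu/Ku87czcqs7d3+76jN3Mu83UI97uuane7pq93dyqyd7v7u2r3dzMzMzczN7syqqazahs3dve26ze6GjN3Mu7zNu7/+3cyZpZqM3c7avO7Yvandq8u7qrvMqb7uvM3bhYatzs273d7sruq+2sy7u7zLl8zeut64Q3vevcvO/+7MzKvN3JnNzMzJa+/uxWzrFO7tvf/+7YZVJHe6zduHq5dozs7svnfaCt3uzv7LlHh2l4hr7ty7qb3t3ZhTveeRPt3s7u79dmeHiJqHfKeKrO/+3KzM3LQD3u7d/ux0q2Q0iIkxRs3u3e7d7N/u7XNt/t3t7qu6fO2panOWYEvczN7bus3/7tZc/u7b7prdury5ipl6hyNzSc7LnO28ypxp3+2d3Oze27eKqrzbmoMBVxKuuu65msQQS+zN7rzN67qois3Lq7hVlWcp6N/tzZS9yXnf77urvJvu2LytvLh5p3xSnL7v63ruzNynieyaq6nd7Zm8vd7tmH3GKpzf/K3c7sd6mOmal6vN3rZ6vN3Nple6VMne/t3cq6us3KzKuZ3N7elHeczM2EZ6pZvJze3du8u6h4qrmt7t7u3GZqrNvdk3u2mKmu/tzMmnRqq6ze7+3t78iqzslka4mKiNzN783Jd3q5nc3+3v7v/u7bl2VpvtkAJ63t3t64rM7tzN3fy87v7utZzM7+zKIaZp3/7M3f/u3d277u/d3svZBWNqzrUgCJVI3+7t3e7u3cu97u7tyr2AiXZQRRUhrLy5zdt8vd3+7u7uze76ZncWlmlWVaY67d3UEiOFnuvu7O7suquGqGCu7JmJmnO+7tx2zd7pa9us2s3cl4Z8uWvdvqiqhWvu3v1r3d7IvKyt3qvMy5m73u7czuqHet/u7u2d3e6mxyTO/73Lrb3ure/c3/////7+7tjd3dxnRJc77typy6y9tXrN3v//7u/+7J3t7upbetpVp8ze3dvMuSRUFIvN7u/9iNzd3IermtmEA879zd3K3tqFQ3iM2oUhWpzMuavMvMdkBv7du8/rve7u7stzABJHd7uFd4u7zKh5V/7t3N3sv//+/v3cze//7XcgAFQzVnm7ae24vO7u7szu7v7u7culJaR7VAAAAUepZ7mJi//v3O3e7v7u3cu6hzO8sgWbuGaJrP/svf7+ve7d7u7e3dzN2AEBu1Z5nN3u7///7t7c3u7N3dzt7u3dulYmTLd0Zpzuu+7/7czL7u7c3cu+3u7bm8hcnOtVZ6mqzN7+3d3My97t3Lqa3u7My7me3M2pqomqu97d7dzdur7t3My6vd3M3Mzdzu/tqZqavN3e3d7d263/3e7uzL7czd7t3d7/7t27vA=="/>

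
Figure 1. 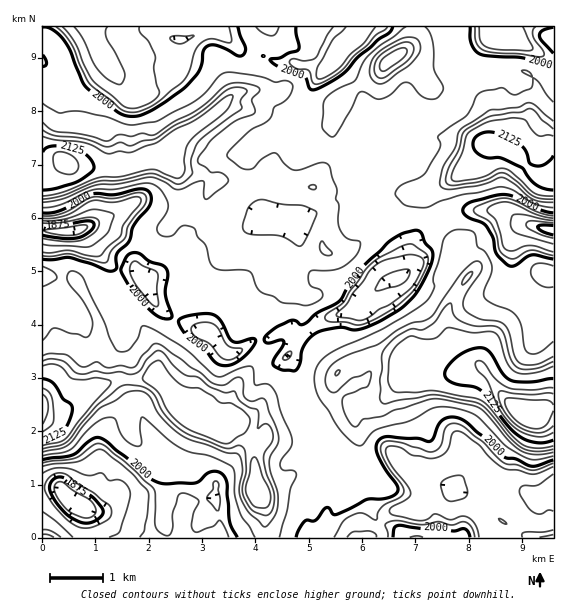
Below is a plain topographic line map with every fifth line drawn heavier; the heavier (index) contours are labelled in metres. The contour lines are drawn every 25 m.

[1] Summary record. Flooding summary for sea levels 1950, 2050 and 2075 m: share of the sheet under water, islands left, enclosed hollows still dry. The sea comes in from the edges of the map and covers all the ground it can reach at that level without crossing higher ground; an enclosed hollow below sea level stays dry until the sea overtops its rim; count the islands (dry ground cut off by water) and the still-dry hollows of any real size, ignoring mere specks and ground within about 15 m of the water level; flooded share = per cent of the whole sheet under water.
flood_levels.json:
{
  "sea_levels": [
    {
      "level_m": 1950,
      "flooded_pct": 12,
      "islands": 0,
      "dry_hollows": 1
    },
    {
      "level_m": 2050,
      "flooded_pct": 78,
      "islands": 1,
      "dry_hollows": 0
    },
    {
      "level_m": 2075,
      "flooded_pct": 84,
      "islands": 1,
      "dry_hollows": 0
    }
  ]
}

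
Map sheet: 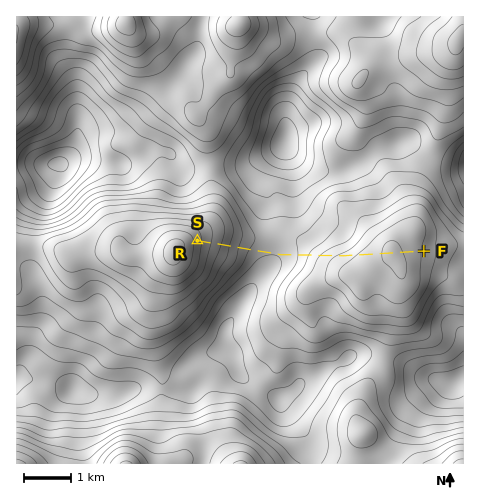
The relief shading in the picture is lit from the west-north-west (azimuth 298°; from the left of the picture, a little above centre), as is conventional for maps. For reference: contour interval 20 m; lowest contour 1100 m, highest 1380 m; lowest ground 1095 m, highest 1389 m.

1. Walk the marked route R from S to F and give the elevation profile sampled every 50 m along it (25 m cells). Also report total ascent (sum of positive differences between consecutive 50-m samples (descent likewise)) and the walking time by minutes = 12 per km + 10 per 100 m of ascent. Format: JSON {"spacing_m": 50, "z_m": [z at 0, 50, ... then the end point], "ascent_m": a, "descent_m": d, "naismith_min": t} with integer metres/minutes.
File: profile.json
{"spacing_m": 50, "z_m": [1350, 1344, 1339, 1333, 1329, 1324, 1320, 1316, 1311, 1307, 1302, 1296, 1291, 1285, 1279, 1274, 1269, 1264, 1260, 1255, 1251, 1246, 1242, 1238, 1235, 1232, 1229, 1227, 1226, 1224, 1223, 1222, 1222, 1221, 1221, 1221, 1222, 1223, 1225, 1227, 1229, 1232, 1235, 1238, 1242, 1246, 1250, 1255, 1259, 1264, 1268, 1272, 1276, 1279, 1283, 1286, 1289, 1292, 1295, 1297, 1300, 1302, 1304, 1306, 1308, 1310, 1312, 1315, 1318, 1321, 1323, 1326, 1328, 1329, 1331, 1332, 1333, 1335, 1337, 1339, 1341, 1343, 1345, 1346, 1346, 1346, 1345, 1343, 1341, 1339, 1337, 1334, 1332, 1330, 1327, 1324, 1321, 1318, 1316], "ascent_m": 125, "descent_m": 159, "naismith_min": 71}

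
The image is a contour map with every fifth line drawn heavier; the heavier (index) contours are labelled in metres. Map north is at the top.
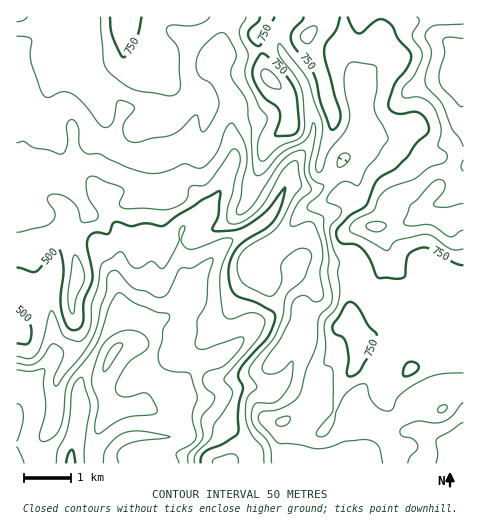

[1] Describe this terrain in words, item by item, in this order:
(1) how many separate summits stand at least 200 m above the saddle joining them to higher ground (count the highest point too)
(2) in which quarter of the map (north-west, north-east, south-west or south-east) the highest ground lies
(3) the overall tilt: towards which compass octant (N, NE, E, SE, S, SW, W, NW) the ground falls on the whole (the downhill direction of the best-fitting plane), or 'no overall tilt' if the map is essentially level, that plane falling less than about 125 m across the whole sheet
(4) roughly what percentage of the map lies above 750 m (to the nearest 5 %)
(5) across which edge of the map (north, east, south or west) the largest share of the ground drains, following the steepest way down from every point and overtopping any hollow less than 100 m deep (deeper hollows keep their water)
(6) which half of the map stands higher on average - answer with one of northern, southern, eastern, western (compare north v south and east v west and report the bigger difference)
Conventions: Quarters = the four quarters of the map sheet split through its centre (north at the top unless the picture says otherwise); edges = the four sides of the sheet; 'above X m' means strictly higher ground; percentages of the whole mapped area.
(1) Counting only tops that stand 200 m proud, the map has 1 summit.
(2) The highest ground is in the north-east quarter.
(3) The general tilt is down to the south-west (the land rises towards the north-east).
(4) About 15 % of the map lies above 750 m.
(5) Drainage is mainly to the south: more ground falls towards that edge than towards any other.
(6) Taken as a whole, the eastern half is higher than the western.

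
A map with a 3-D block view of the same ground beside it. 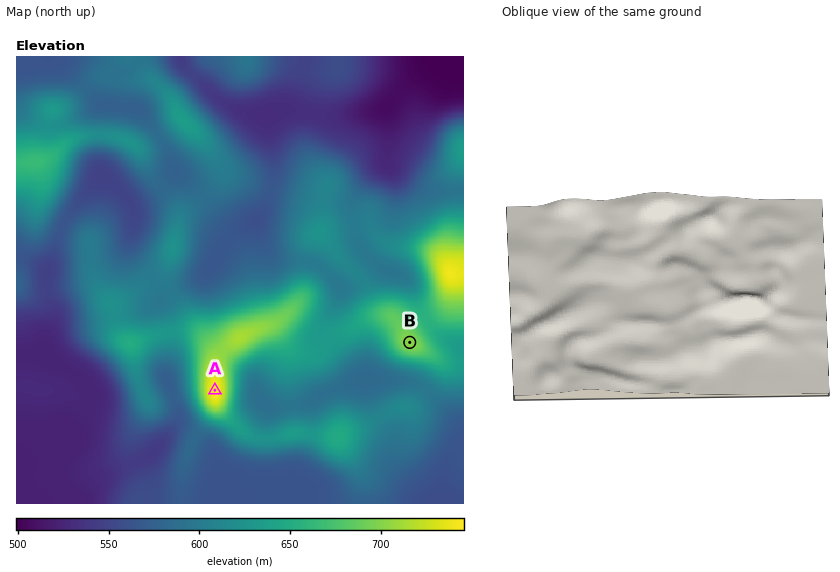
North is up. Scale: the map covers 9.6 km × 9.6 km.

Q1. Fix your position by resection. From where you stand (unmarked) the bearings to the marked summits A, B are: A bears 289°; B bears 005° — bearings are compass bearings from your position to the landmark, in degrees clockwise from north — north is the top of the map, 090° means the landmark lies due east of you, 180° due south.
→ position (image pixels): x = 400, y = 454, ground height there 588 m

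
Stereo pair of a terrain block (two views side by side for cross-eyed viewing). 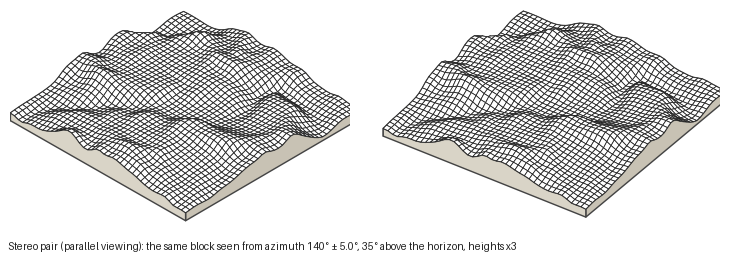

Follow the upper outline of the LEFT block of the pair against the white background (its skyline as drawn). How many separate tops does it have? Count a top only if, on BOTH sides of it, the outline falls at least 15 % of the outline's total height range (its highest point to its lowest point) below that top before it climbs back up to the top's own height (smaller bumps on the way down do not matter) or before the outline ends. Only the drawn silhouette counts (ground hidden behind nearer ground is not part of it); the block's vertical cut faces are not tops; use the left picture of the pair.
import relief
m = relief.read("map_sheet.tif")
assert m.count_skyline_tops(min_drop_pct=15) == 1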